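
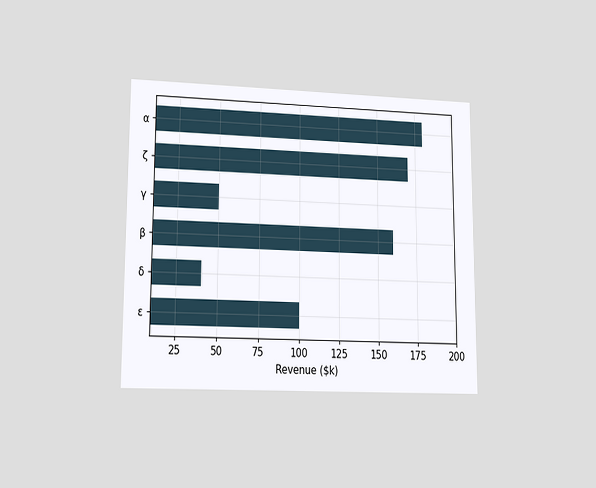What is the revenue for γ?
$50k

The chart is viewed at a slight angle. Reading along the chart's x-axis, the γ bar reaches $50k.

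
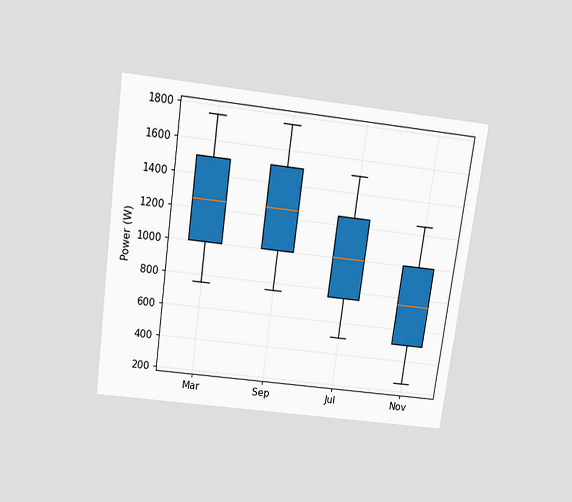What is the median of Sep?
The chart is tilted about 8° clockwise and viewed slightly from above. The median line in the Sep box sits at 1250W.

1250W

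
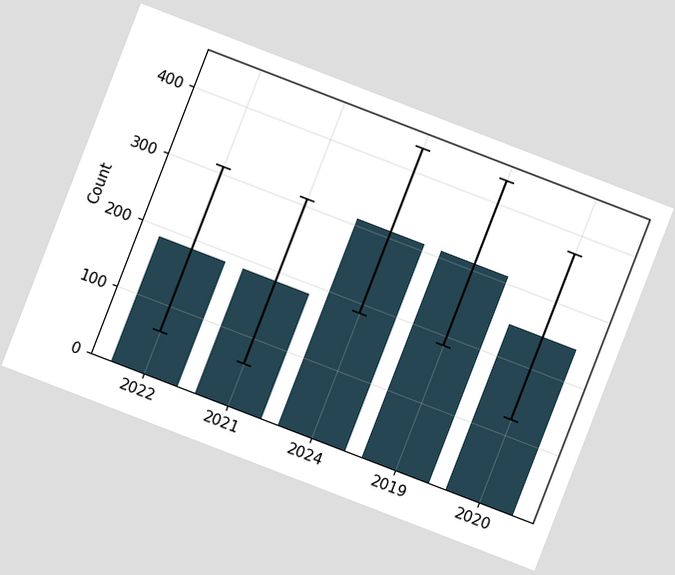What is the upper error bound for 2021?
The chart is tilted about 21° clockwise. The 2021 bar's upper whisker reaches 310.

310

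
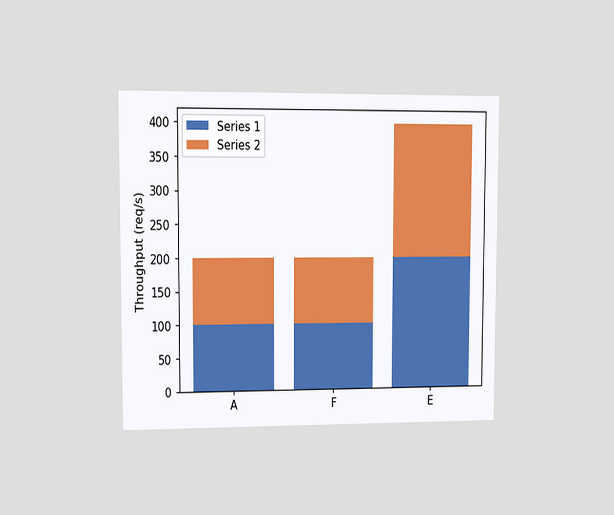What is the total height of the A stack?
200req/s

The chart is viewed at a slight angle. The A stack's top reaches 200req/s on the y-axis.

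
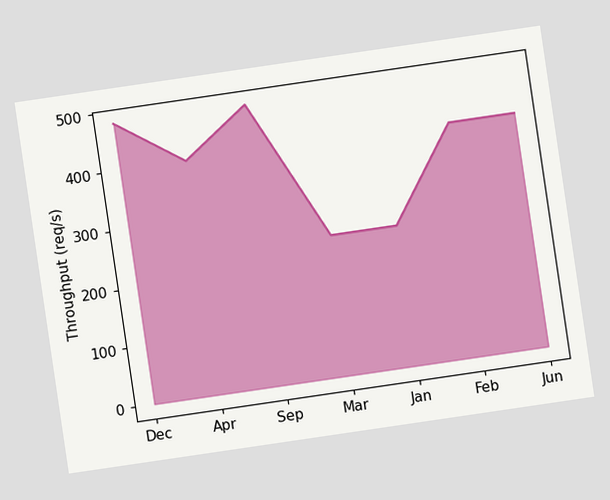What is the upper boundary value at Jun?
The chart is tilted about 8° counter-clockwise. At Jun the upper boundary is at 400req/s.

400req/s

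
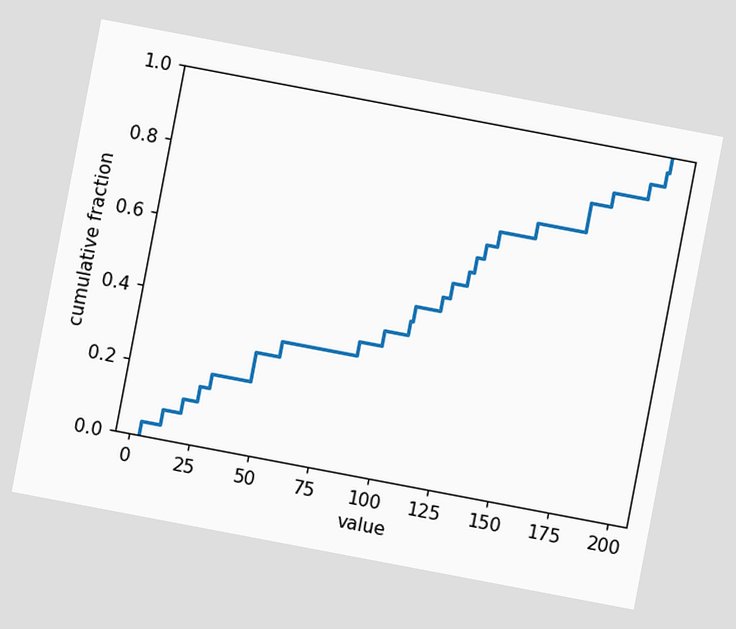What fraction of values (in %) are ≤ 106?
48%

The chart is tilted about 11° clockwise. At x=106 the ECDF step is at 48%.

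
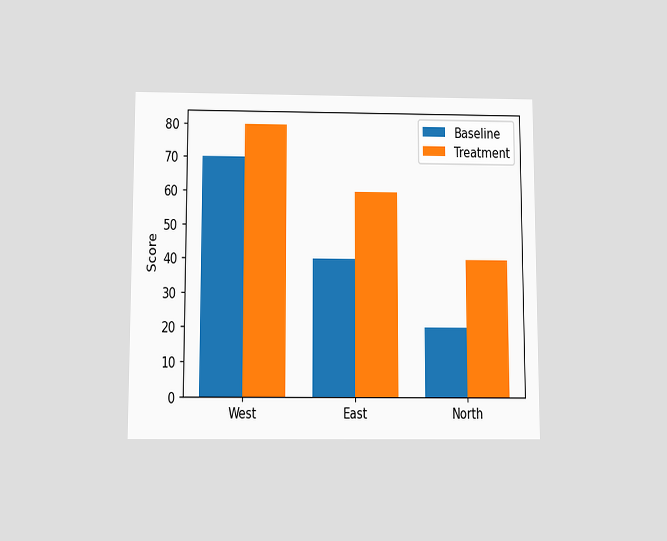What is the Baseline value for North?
The chart is viewed slightly from below. The Baseline bar at North reaches 20 on the y-axis.

20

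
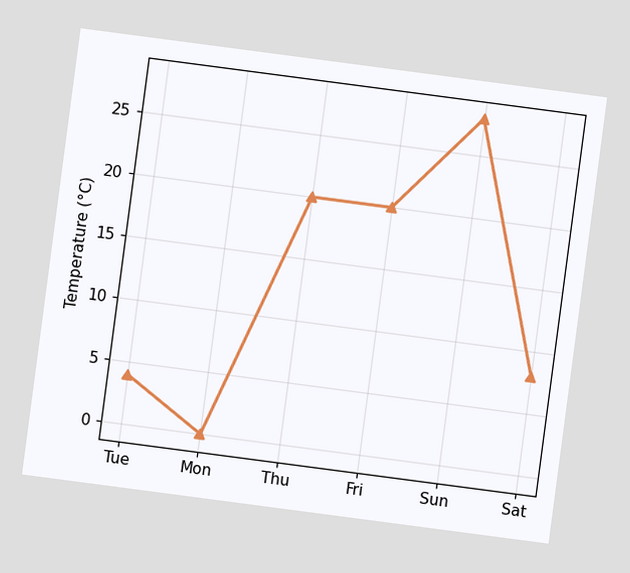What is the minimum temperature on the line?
0°C

The chart is tilted about 7° clockwise. The lowest point is at Mon, and reading across to the y-axis gives 0°C.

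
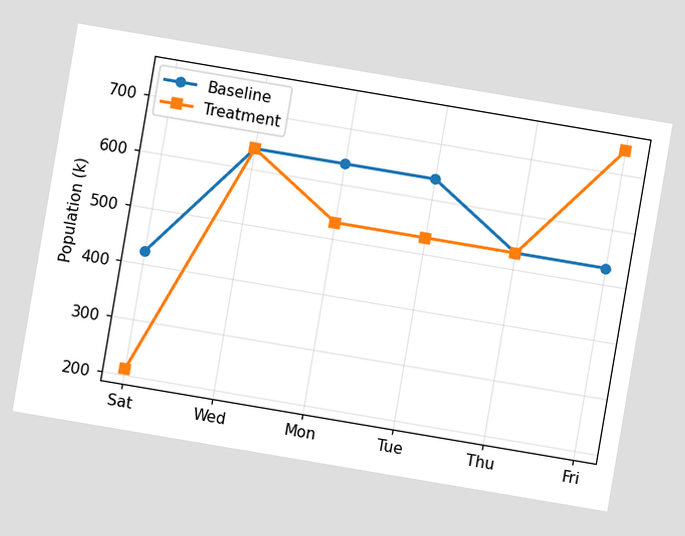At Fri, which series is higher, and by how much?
Treatment, by 212k

The chart is tilted about 10° clockwise. At Fri, Treatment sits above the other line by 212k.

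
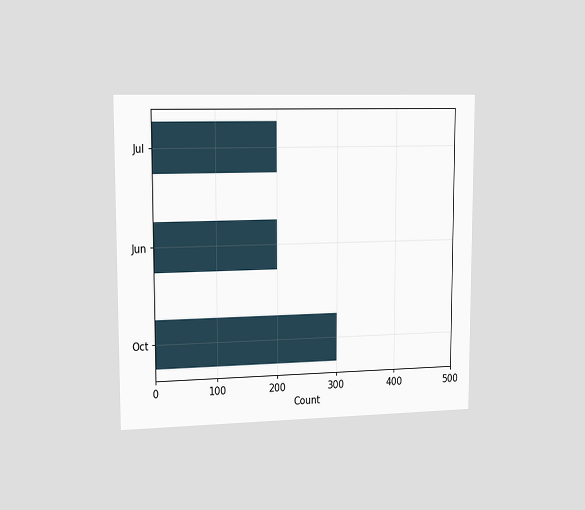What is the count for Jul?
The chart is viewed slightly from the left. Reading along the chart's x-axis, the Jul bar reaches 200.

200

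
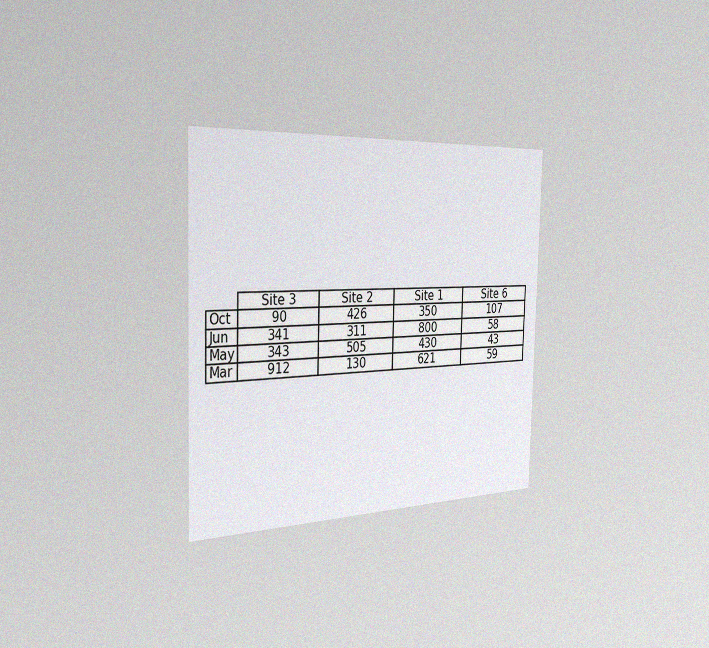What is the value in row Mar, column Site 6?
The chart is viewed slightly from the left, with some photo noise. The (Mar, Site 6) cell reads 59.

59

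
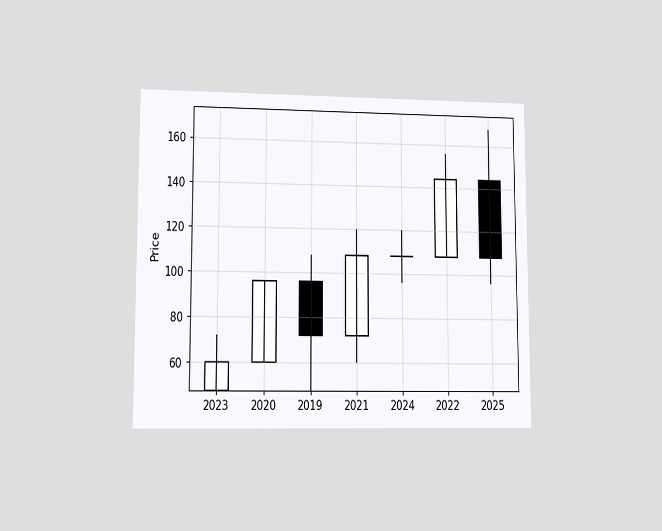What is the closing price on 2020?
The chart is viewed at a slight angle. The 2020 candle closes at 96.

96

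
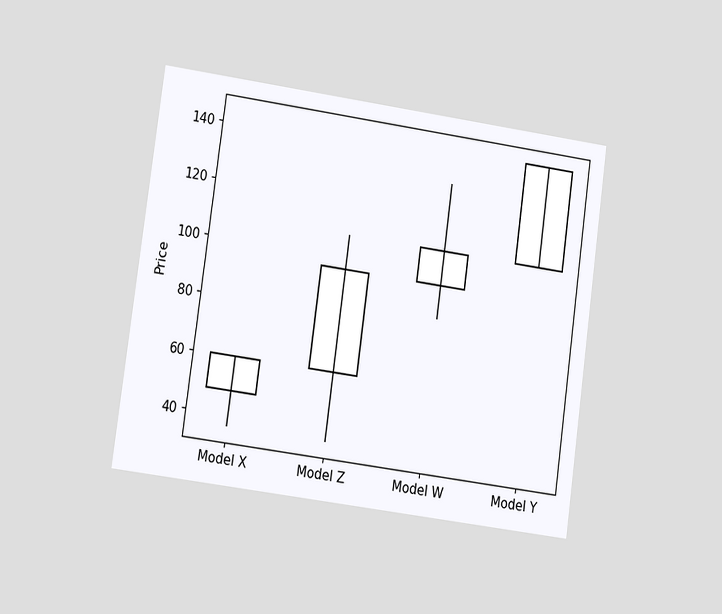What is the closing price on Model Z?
The chart is tilted about 8° clockwise and viewed at a slight angle. The Model Z candle closes at 96.

96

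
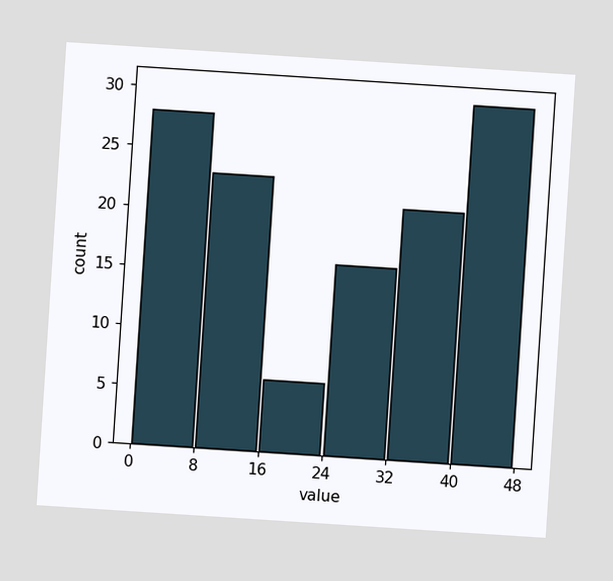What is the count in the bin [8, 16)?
23

The chart is tilted about 4° clockwise. The [8, 16) bin has height 23.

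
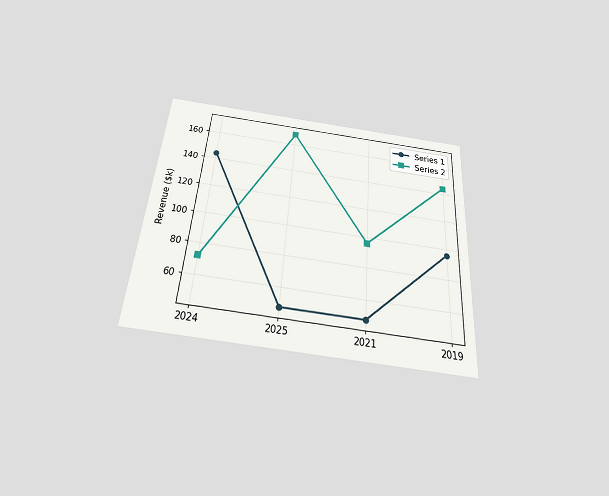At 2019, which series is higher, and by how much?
The chart is tilted about 4° clockwise and viewed slightly from below. At 2019, Series 2 sits above the other line by $48k.

Series 2, by $48k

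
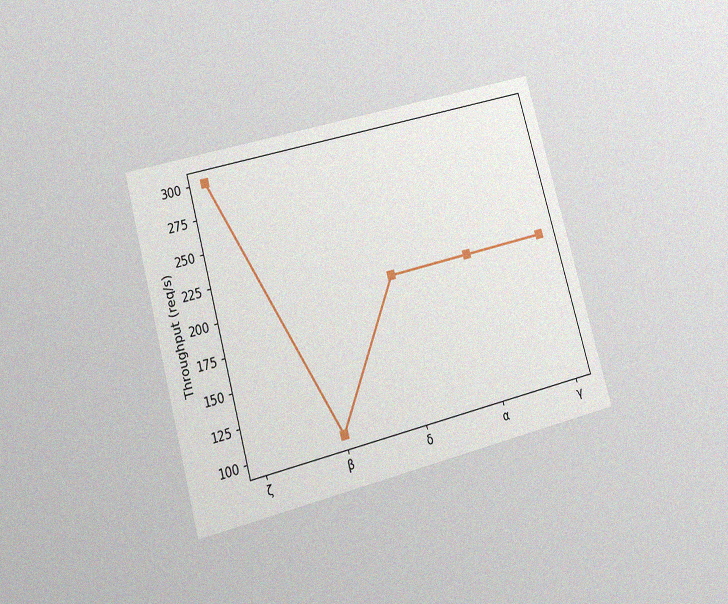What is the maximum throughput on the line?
300req/s

The chart is tilted about 16° counter-clockwise and viewed at a slight angle, with some photo noise. The highest point is at ζ, and reading across to the y-axis gives 300req/s.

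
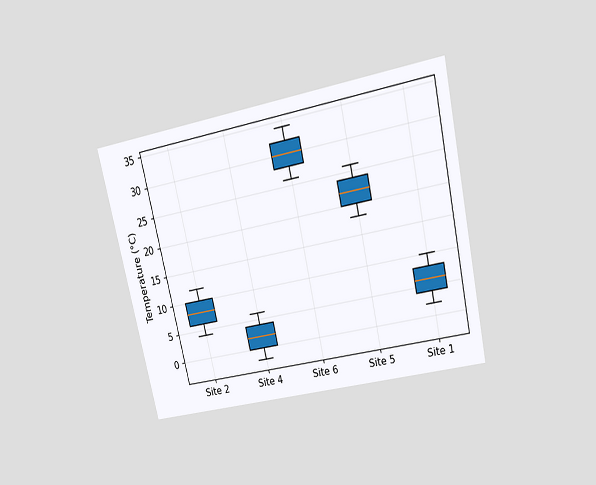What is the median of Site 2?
8°C

The chart is tilted about 13° counter-clockwise and viewed slightly from above. The median line in the Site 2 box sits at 8°C.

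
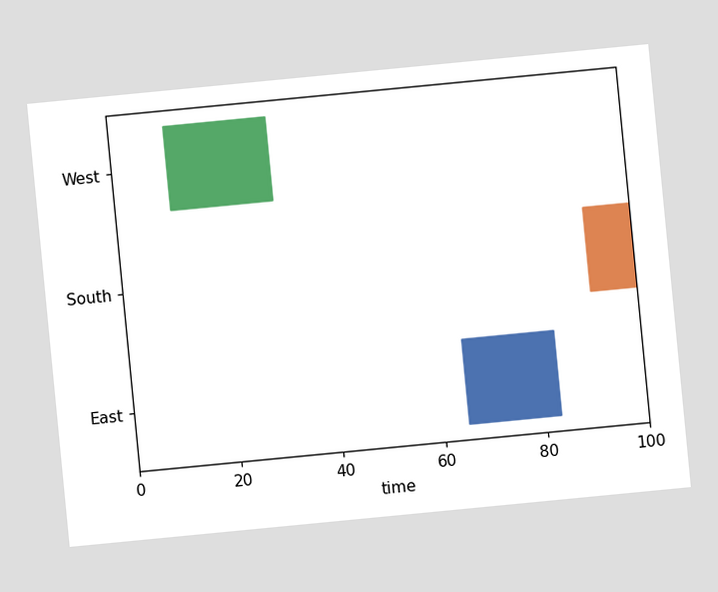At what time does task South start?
91

The chart is tilted about 6° counter-clockwise. The South bar begins at t=91.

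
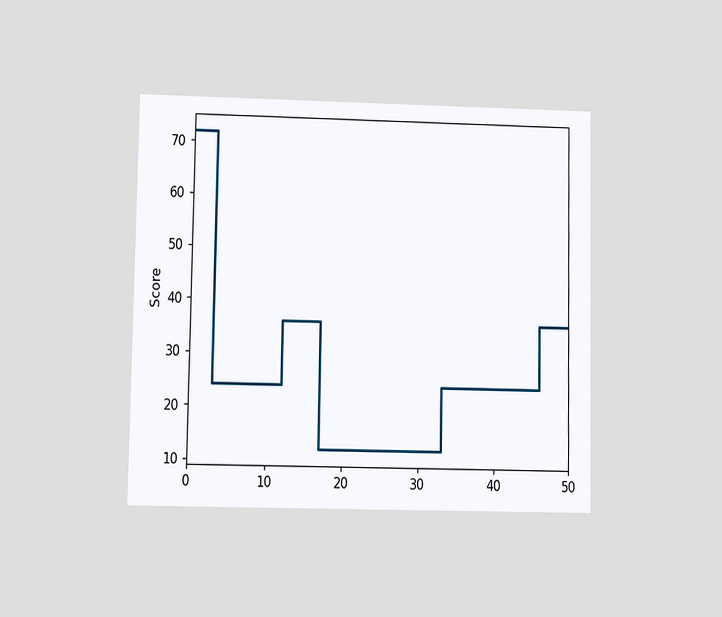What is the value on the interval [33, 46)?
24

The chart is viewed at a slight angle. On [33, 46) the step sits at 24.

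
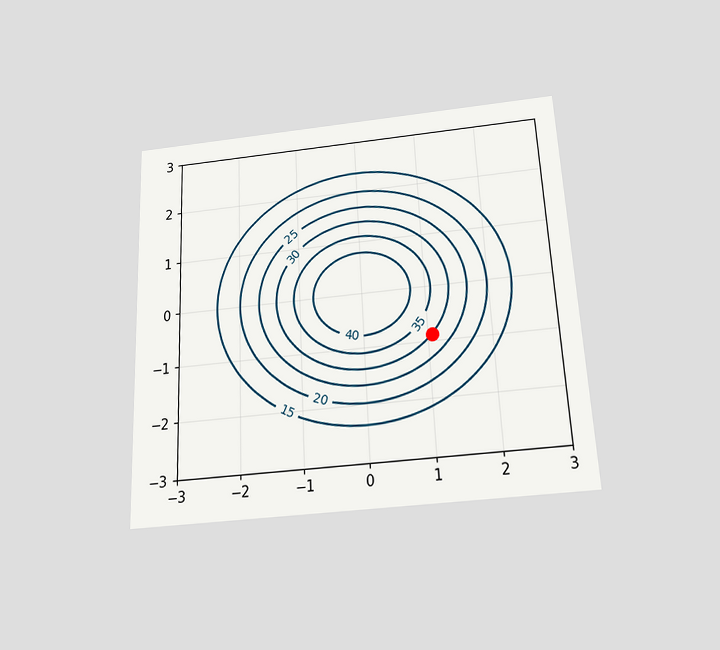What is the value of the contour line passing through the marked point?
The chart is tilted about 3° counter-clockwise and viewed slightly from below. The marked point sits on the contour labelled 30.

30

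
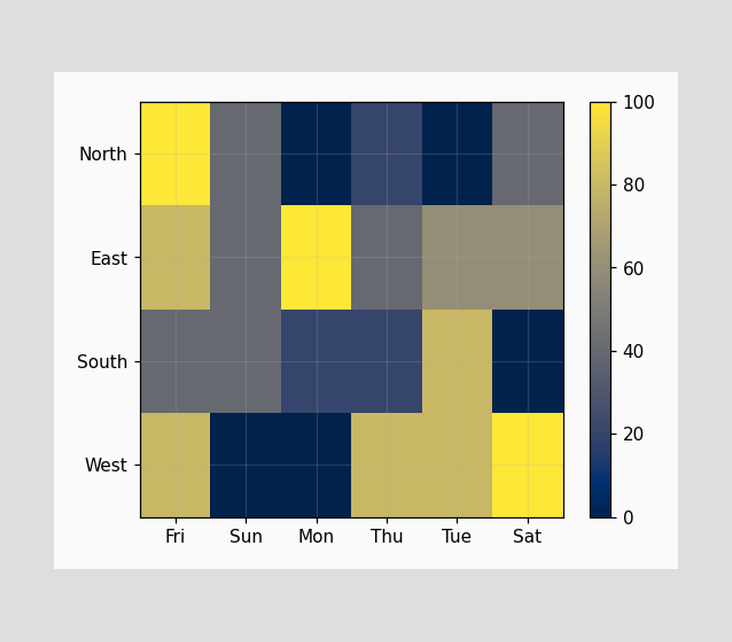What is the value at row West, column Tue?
80

Matching cell (West, Tue) against the colorbar gives 80.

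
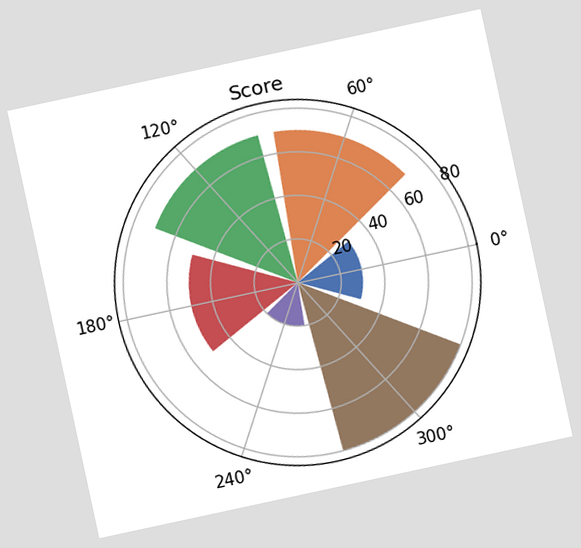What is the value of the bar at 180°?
The chart is tilted about 12° counter-clockwise. The bar at 180° reaches 50 on the radial axis.

50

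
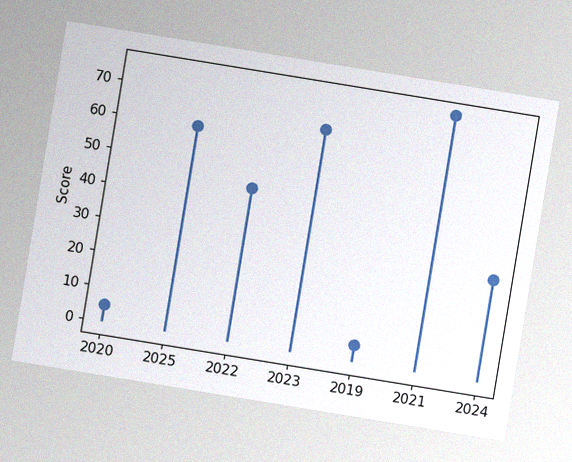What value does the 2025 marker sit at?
60

The chart is tilted about 9° clockwise, with some photo noise. The 2025 marker sits at 60.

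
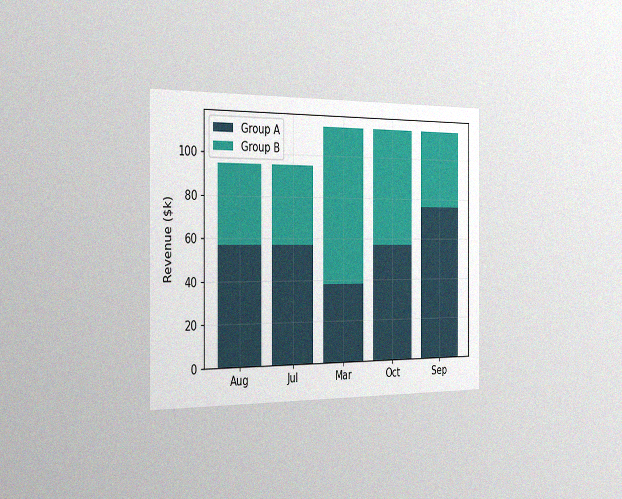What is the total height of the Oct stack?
$114k

The chart is viewed slightly from the left, with some photo noise. The Oct stack's top reaches $114k on the y-axis.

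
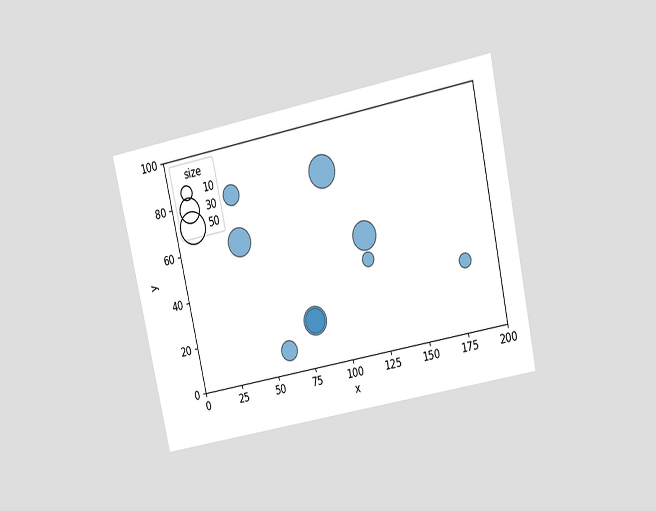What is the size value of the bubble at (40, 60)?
40

The chart is tilted about 12° counter-clockwise and viewed slightly from above. Matching the bubble at (40, 60) against the size legend gives 40.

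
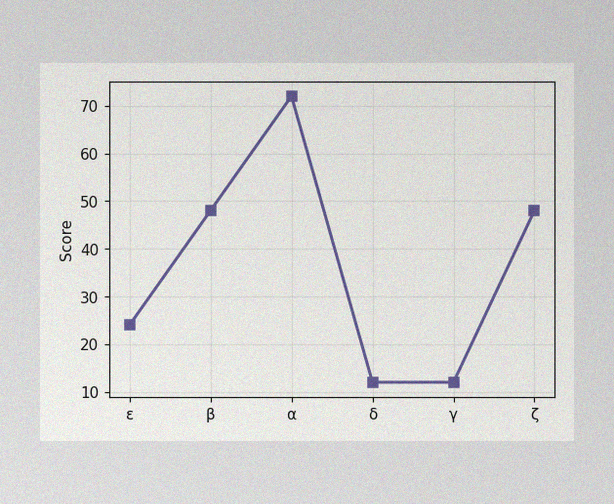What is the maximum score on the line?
72

The image has some photo noise and uneven lighting. The highest point is at α, and reading across to the y-axis gives 72.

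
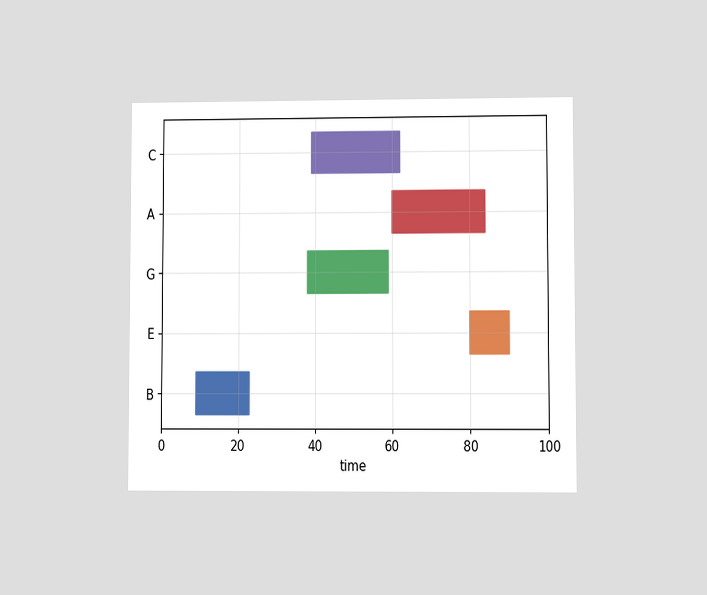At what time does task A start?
The chart is viewed at a slight angle. The A bar begins at t=60.

60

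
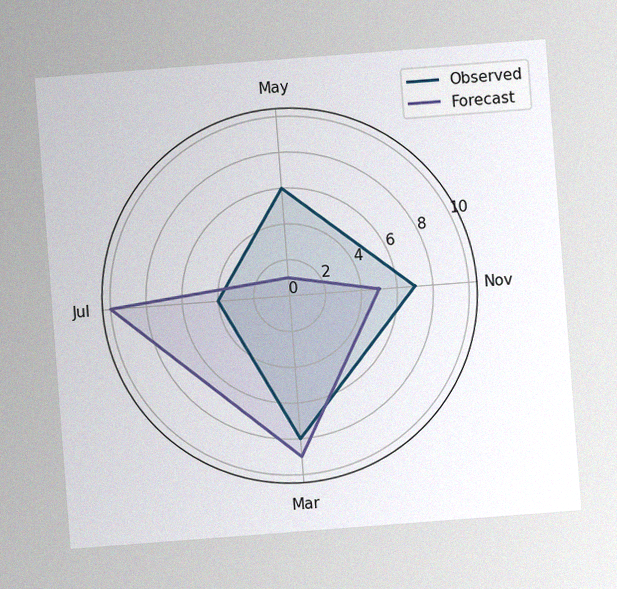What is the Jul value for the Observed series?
The chart is tilted about 4° counter-clockwise, with some photo noise. On the Jul axis, Observed reaches 4.

4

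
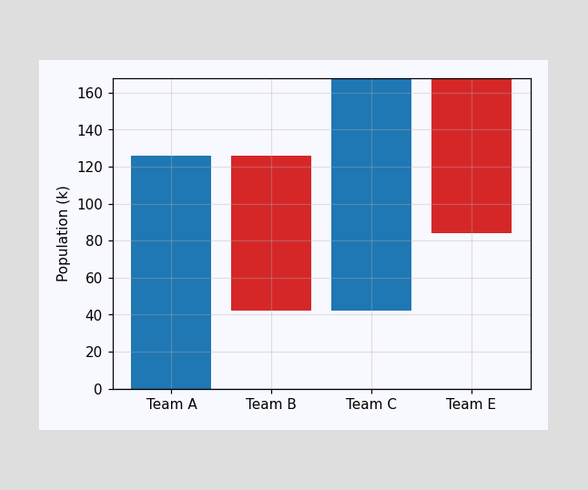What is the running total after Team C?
After Team C the running total reaches 168k.

168k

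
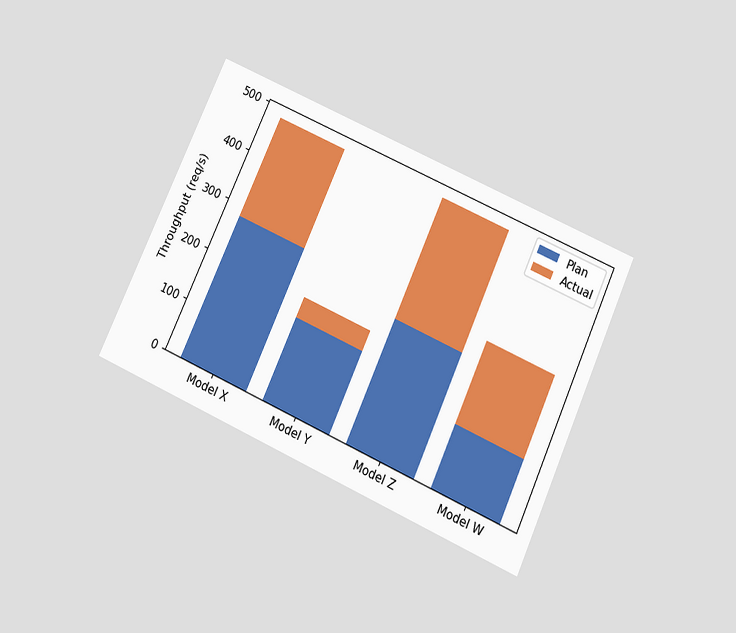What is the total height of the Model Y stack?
200req/s

The chart is tilted about 24° clockwise and viewed slightly from below. The Model Y stack's top reaches 200req/s on the y-axis.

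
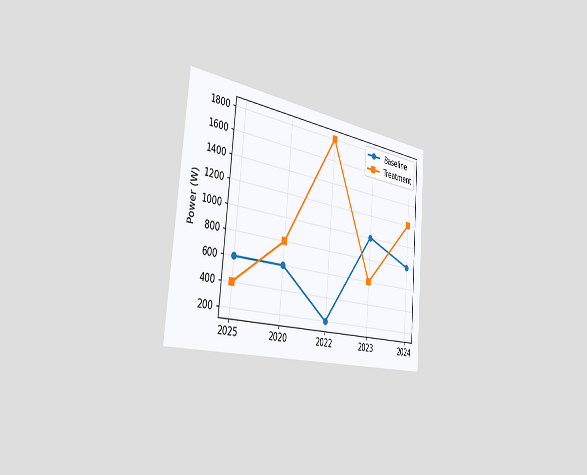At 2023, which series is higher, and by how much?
The chart is tilted about 5° clockwise and viewed slightly from the left. At 2023, Baseline sits above the other line by 400W.

Baseline, by 400W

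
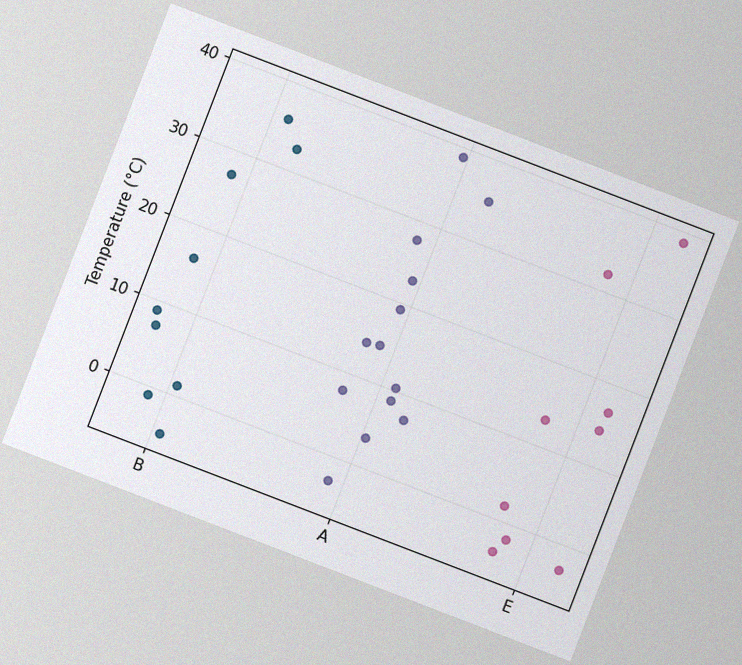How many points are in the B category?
9

The chart is tilted about 21° clockwise, with some photo noise. Counting the markers in the B column gives 9.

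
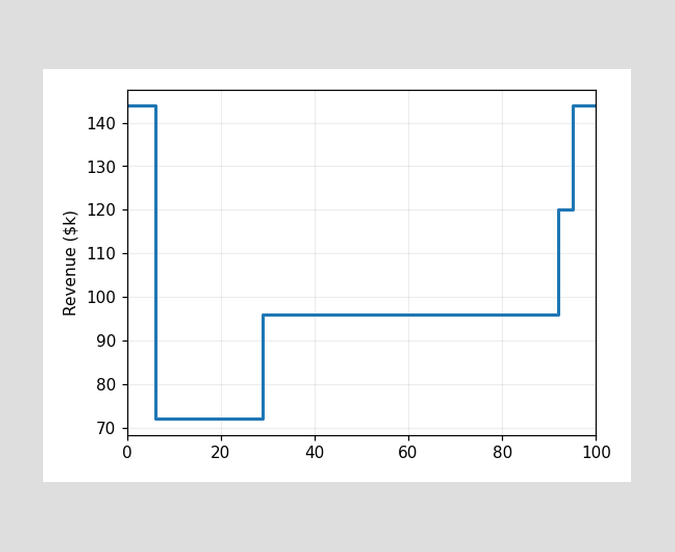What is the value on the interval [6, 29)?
On [6, 29) the step sits at $72k.

$72k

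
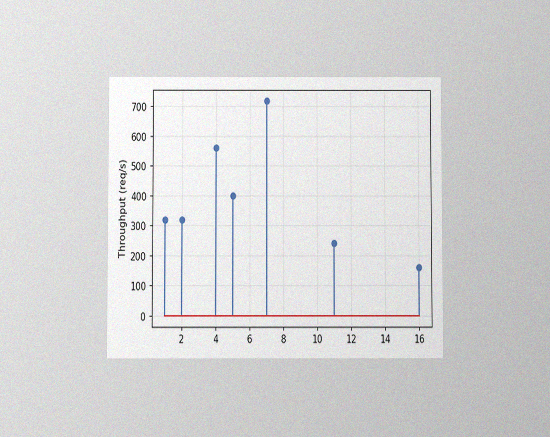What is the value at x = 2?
320req/s

The chart is viewed at a slight angle, with some photo noise. The stem at x=2 reaches 320req/s.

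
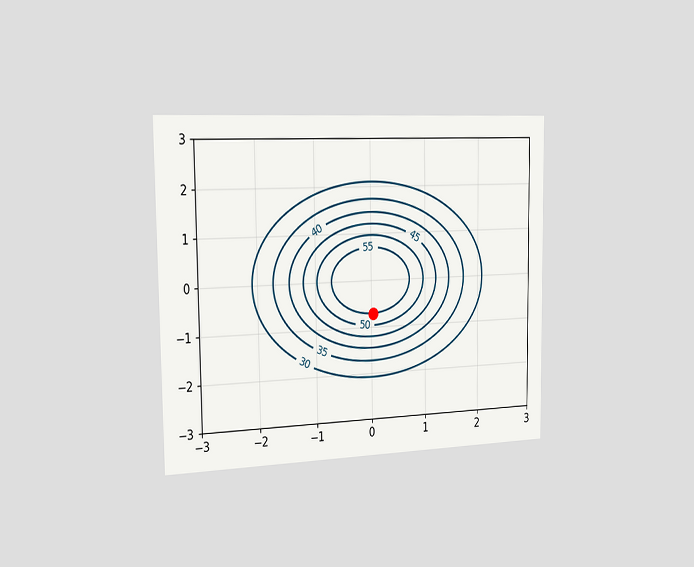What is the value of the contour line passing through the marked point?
55

The chart is viewed slightly from the left. The marked point sits on the contour labelled 55.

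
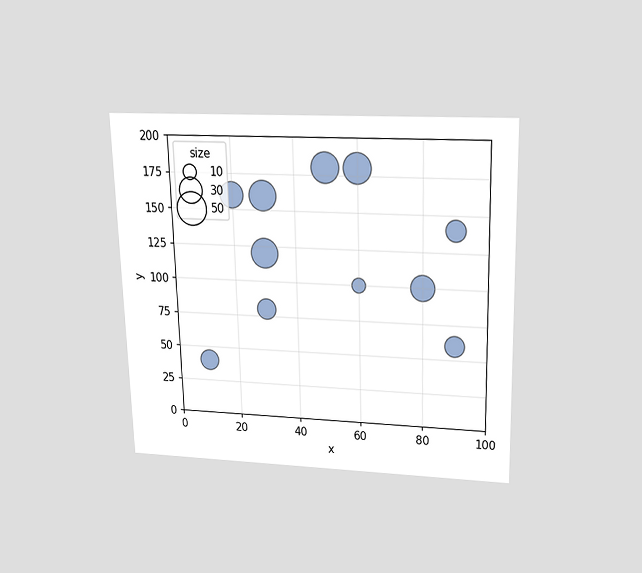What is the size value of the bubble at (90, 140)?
20

The chart is viewed slightly from above. Matching the bubble at (90, 140) against the size legend gives 20.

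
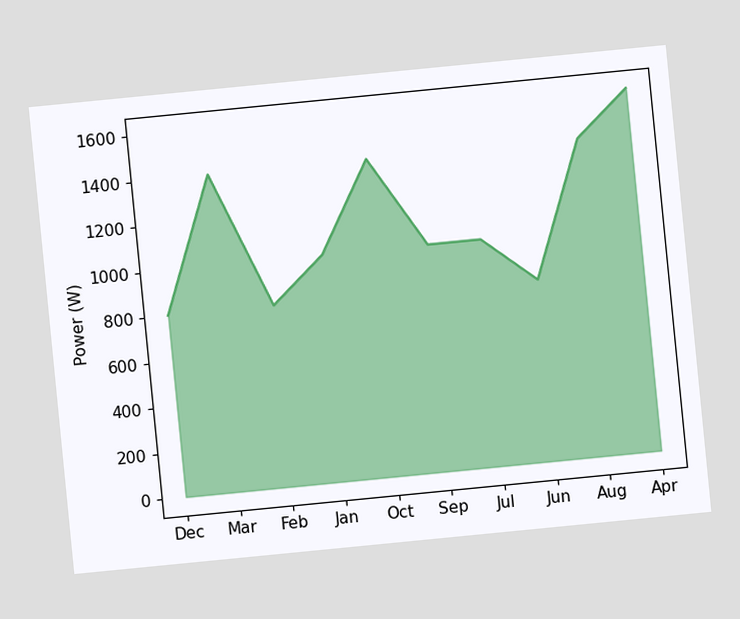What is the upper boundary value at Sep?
The chart is tilted about 6° counter-clockwise. At Sep the upper boundary is at 1000W.

1000W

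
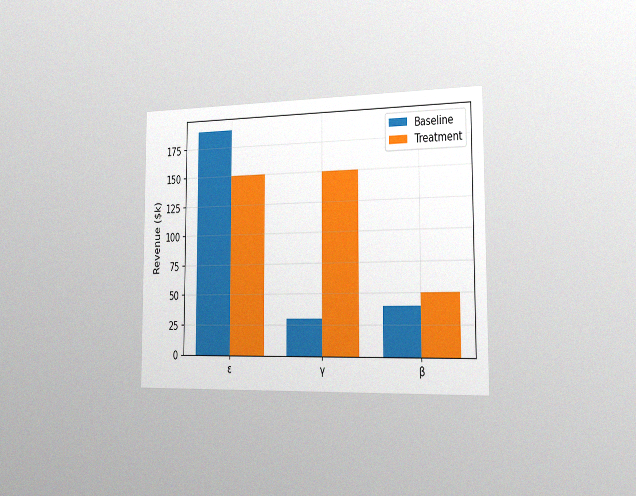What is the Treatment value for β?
The chart is viewed slightly from the right, with some photo noise. The Treatment bar at β reaches $50k on the y-axis.

$50k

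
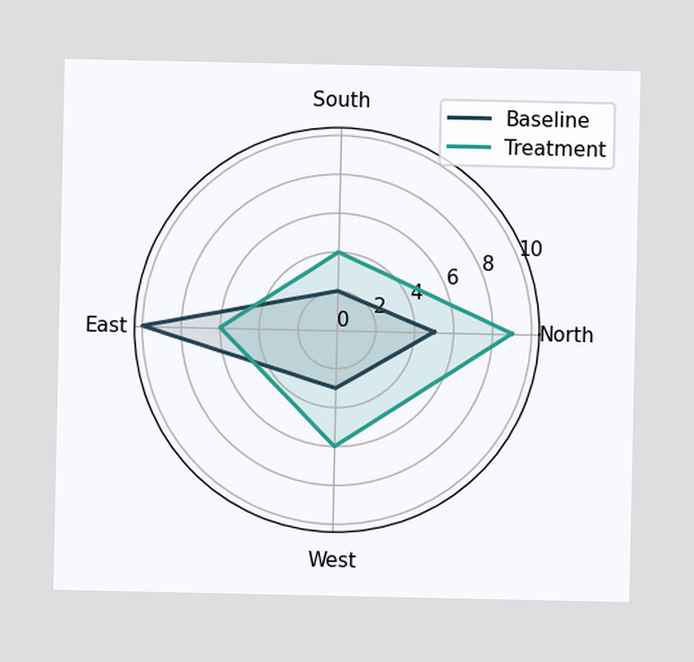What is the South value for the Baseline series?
2

On the South axis, Baseline reaches 2.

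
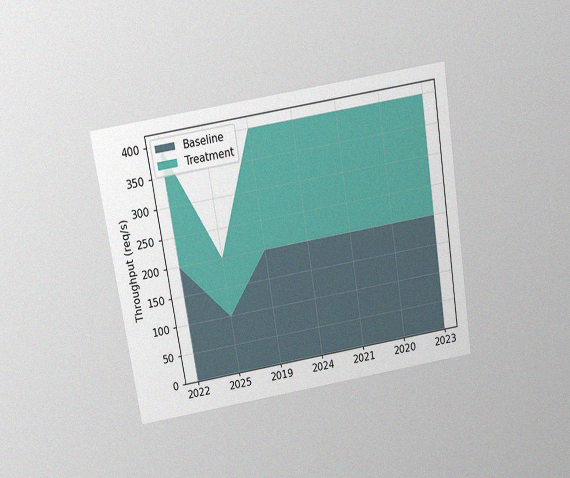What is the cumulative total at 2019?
400req/s

The chart is tilted about 9° counter-clockwise and viewed slightly from above, with some photo noise. The stacked total at 2019 reaches 400req/s.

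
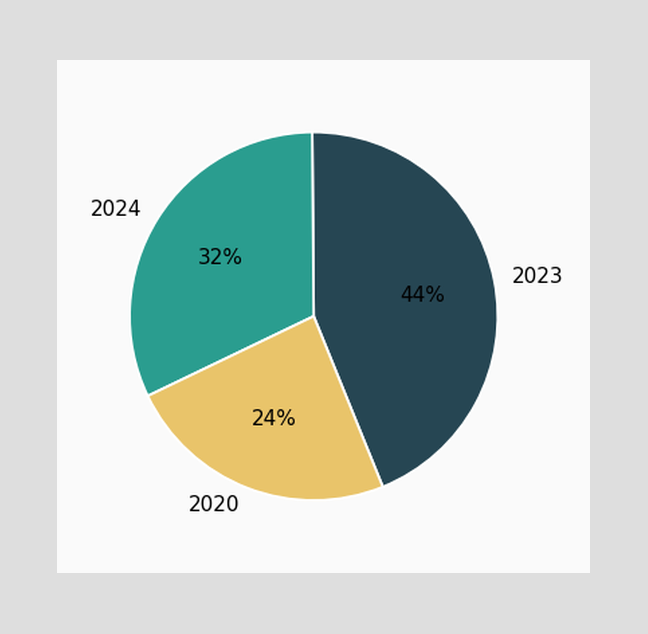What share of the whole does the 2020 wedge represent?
The 2020 slice takes up 24% of the pie.

24%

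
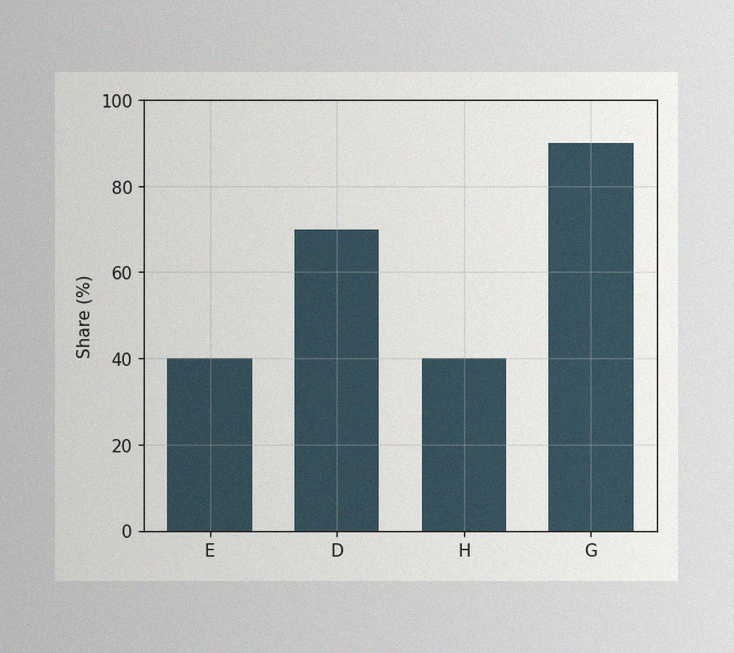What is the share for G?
The image has some photo noise and uneven lighting. Reading along the chart's y-axis, the G bar reaches 90%.

90%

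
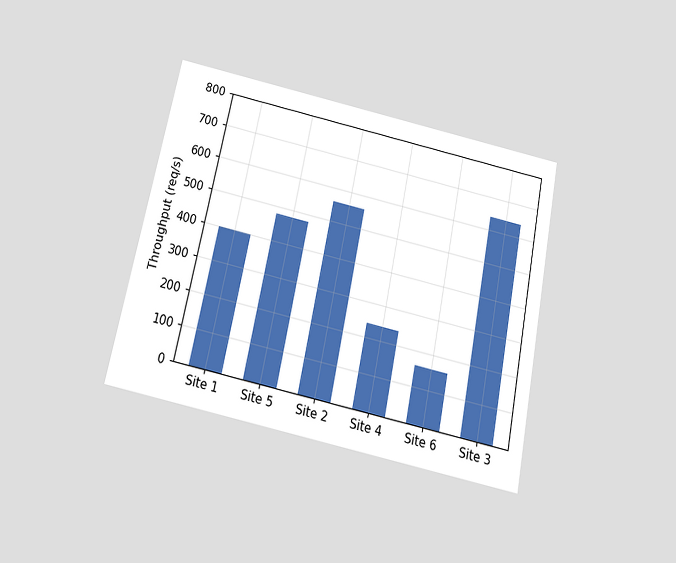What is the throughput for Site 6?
160req/s

The chart is tilted about 12° clockwise and viewed slightly from below. Reading along the chart's y-axis, the Site 6 bar reaches 160req/s.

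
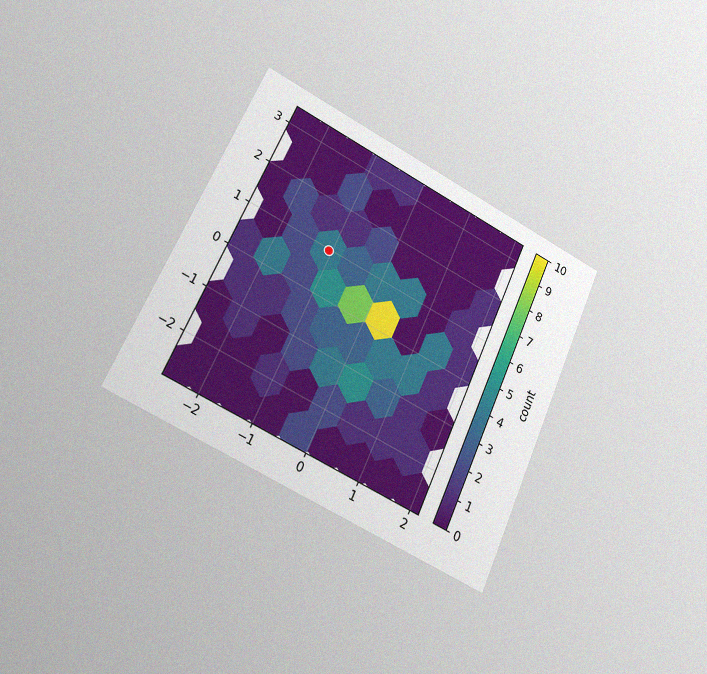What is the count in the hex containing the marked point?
The chart is tilted about 24° clockwise and viewed slightly from the left, with some photo noise. The marked hex reads 4 on the colorbar.

4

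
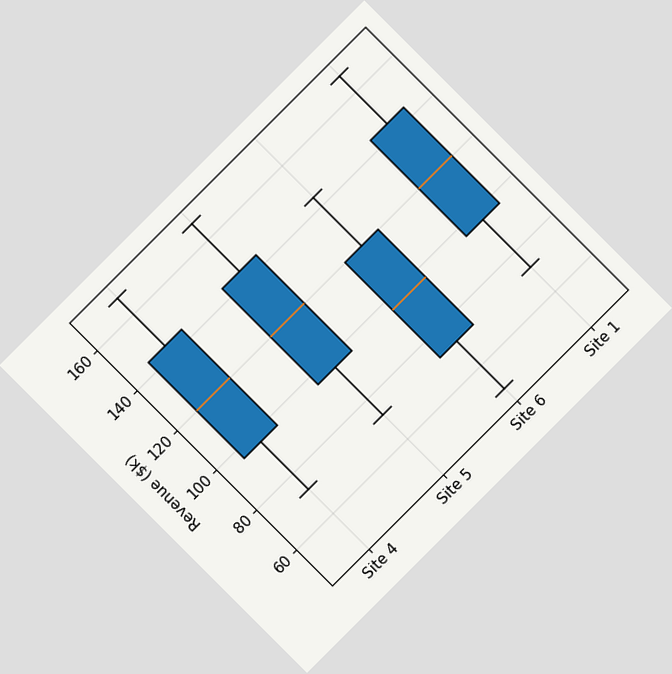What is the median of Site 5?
The chart is tilted about 45° counter-clockwise. The median line in the Site 5 box sits at $120k.

$120k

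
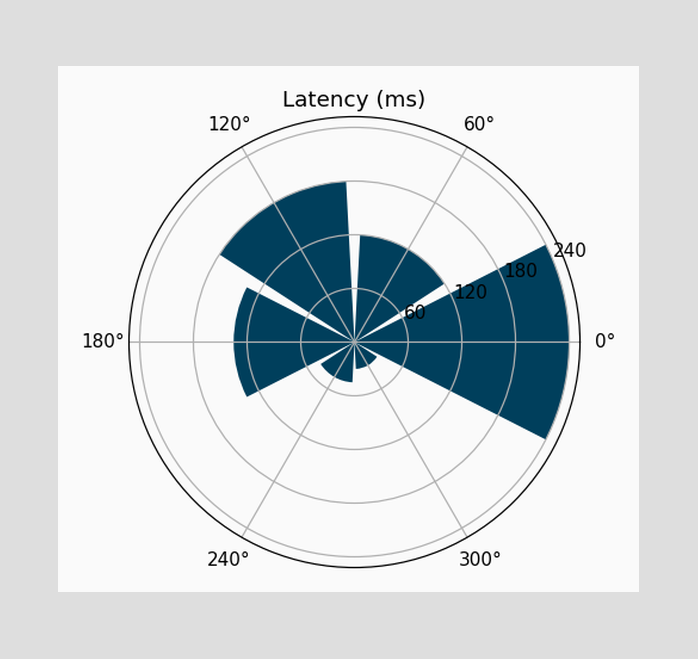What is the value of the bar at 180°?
The bar at 180° reaches 135ms on the radial axis.

135ms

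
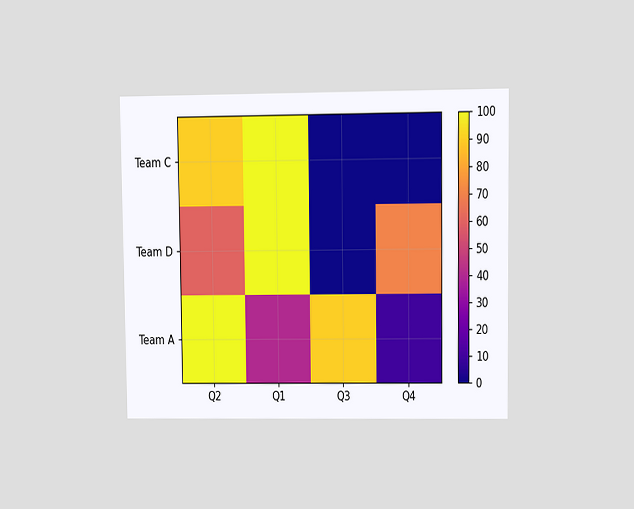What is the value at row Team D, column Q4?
The chart is viewed at a slight angle. Matching cell (Team D, Q4) against the colorbar gives 70.

70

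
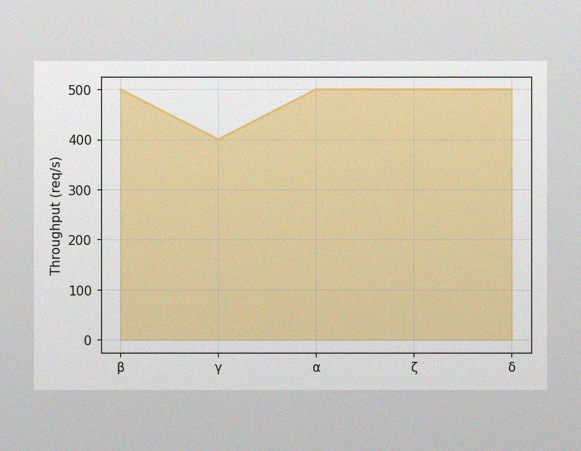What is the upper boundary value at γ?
400req/s

The image has some photo noise and uneven lighting. At γ the upper boundary is at 400req/s.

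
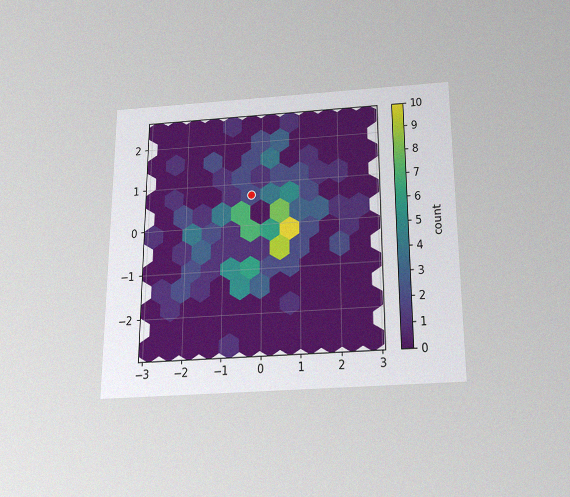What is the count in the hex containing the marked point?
2

The chart is viewed slightly from below, with some photo noise. The marked hex reads 2 on the colorbar.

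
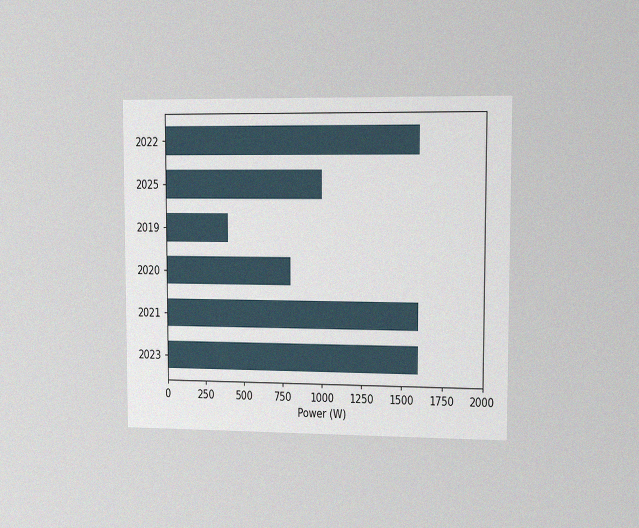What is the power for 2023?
1600W

The chart is viewed slightly from the right, with some photo noise. Reading along the chart's x-axis, the 2023 bar reaches 1600W.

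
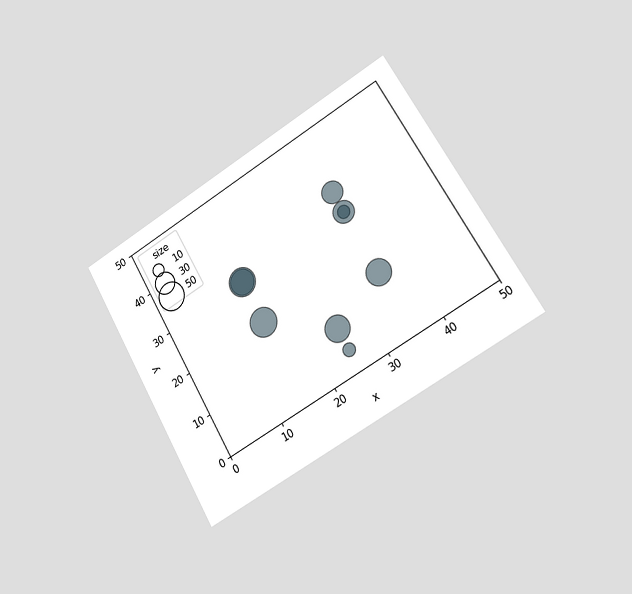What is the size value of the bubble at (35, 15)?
The chart is tilted about 30° counter-clockwise and viewed slightly from the right. Matching the bubble at (35, 15) against the size legend gives 40.

40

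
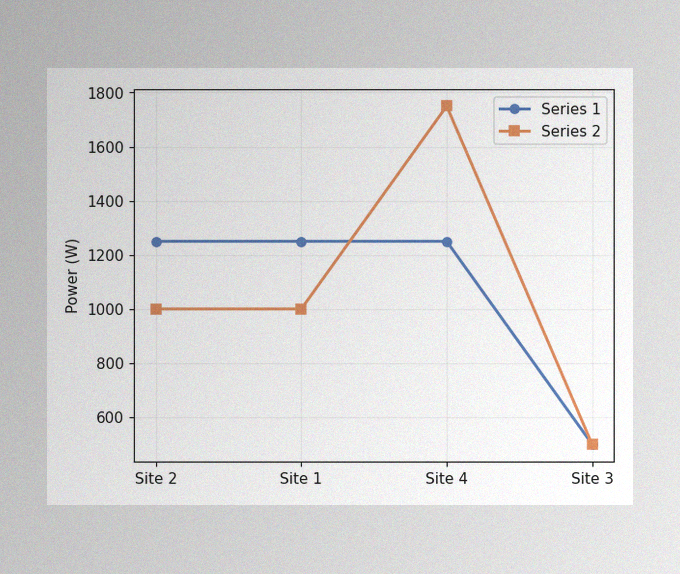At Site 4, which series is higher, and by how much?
The image has some photo noise and uneven lighting. At Site 4, Series 2 sits above the other line by 500W.

Series 2, by 500W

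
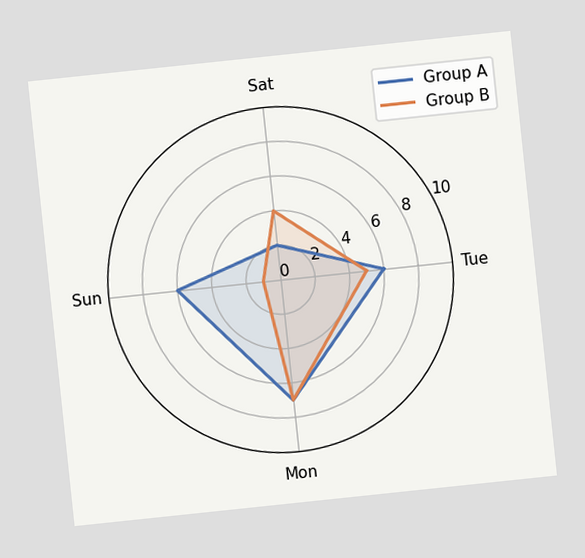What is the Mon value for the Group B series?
7

The chart is tilted about 6° counter-clockwise. On the Mon axis, Group B reaches 7.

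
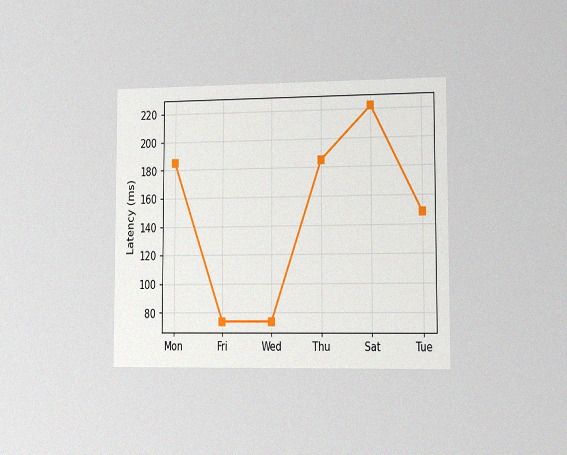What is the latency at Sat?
222ms

The chart is viewed slightly from the right, with some photo noise. At Sat, the line is at 222ms.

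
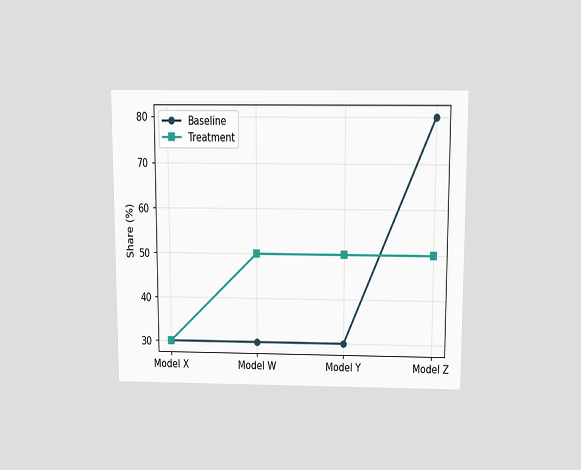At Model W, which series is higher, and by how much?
Treatment, by 20%

The chart is viewed slightly from above. At Model W, Treatment sits above the other line by 20%.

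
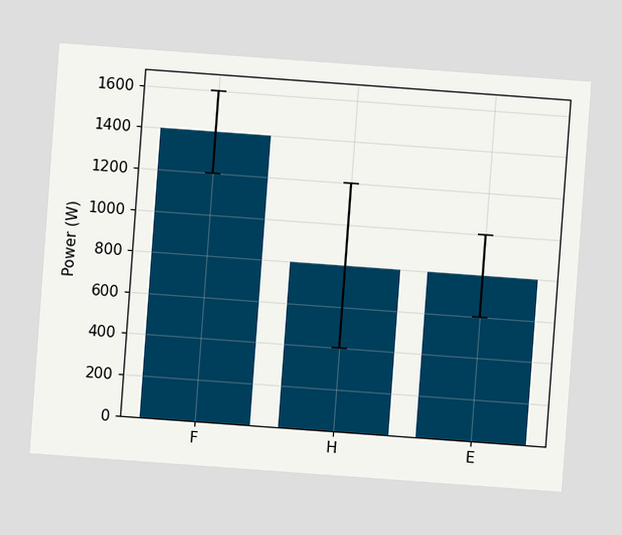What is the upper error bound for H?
The chart is tilted about 4° clockwise. The H bar's upper whisker reaches 1200W.

1200W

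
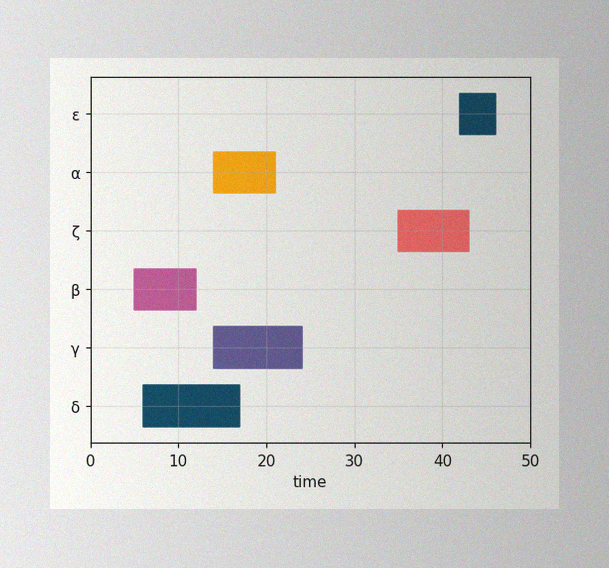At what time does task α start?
The image has some photo noise and uneven lighting. The α bar begins at t=14.

14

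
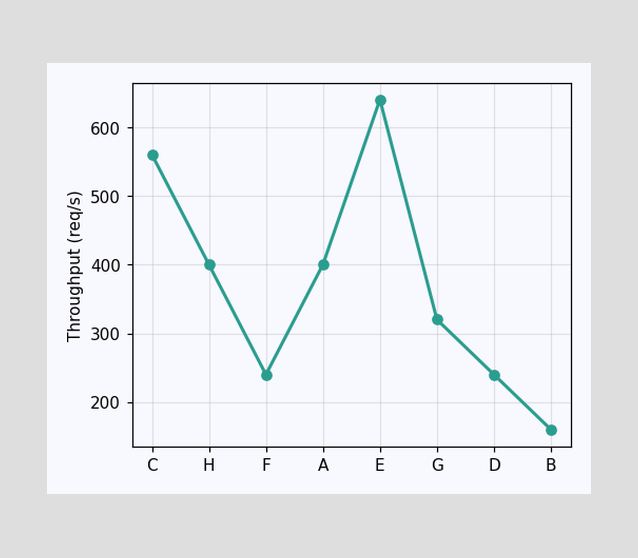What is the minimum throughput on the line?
The lowest point is at B, and reading across to the y-axis gives 160req/s.

160req/s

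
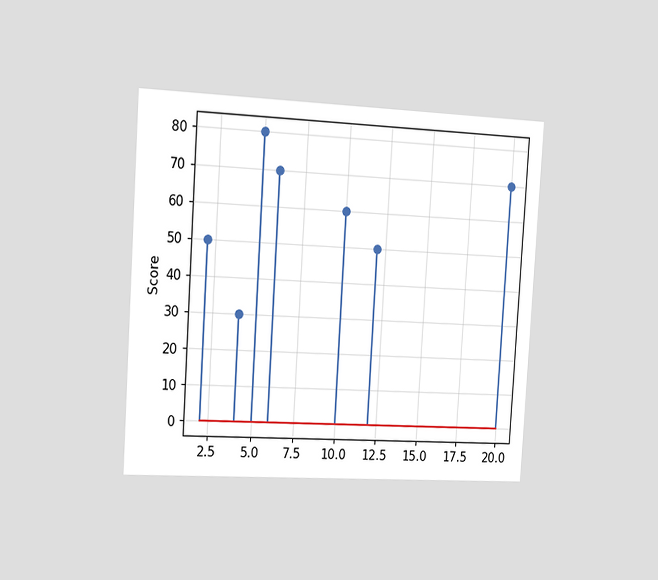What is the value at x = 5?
80

The chart is tilted about 4° clockwise and viewed slightly from the left. The stem at x=5 reaches 80.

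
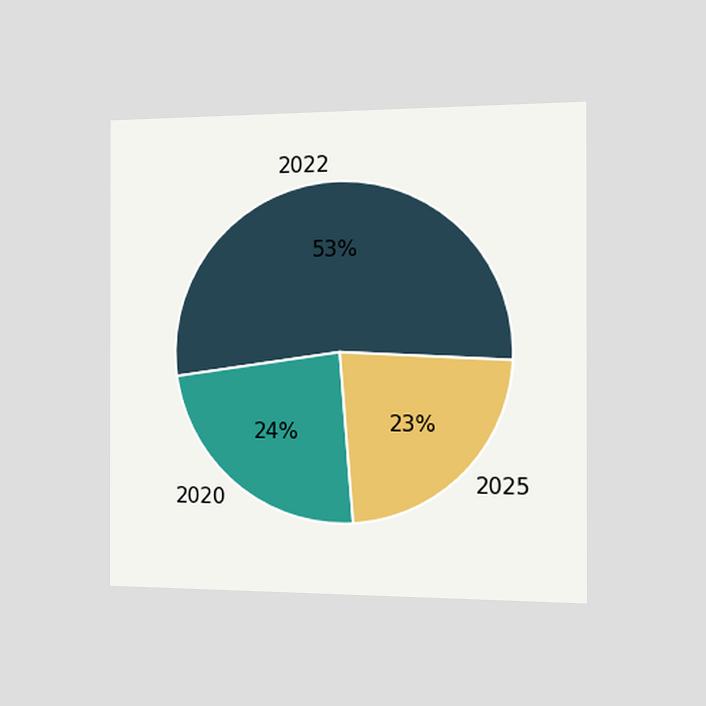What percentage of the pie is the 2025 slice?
23%

The chart is viewed slightly from the right. The 2025 slice takes up 23% of the pie.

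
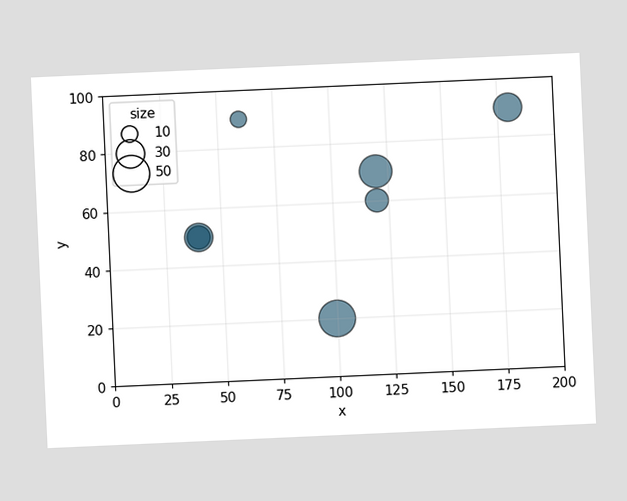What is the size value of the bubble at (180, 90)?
30

The chart is tilted about 3° counter-clockwise. Matching the bubble at (180, 90) against the size legend gives 30.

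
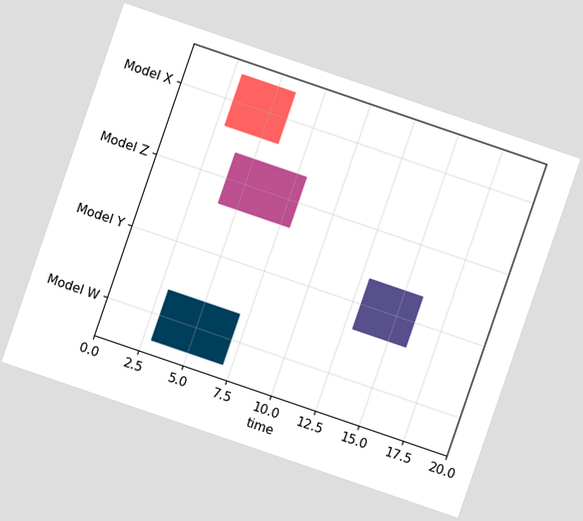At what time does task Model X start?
The chart is tilted about 19° clockwise. The Model X bar begins at t=3.

3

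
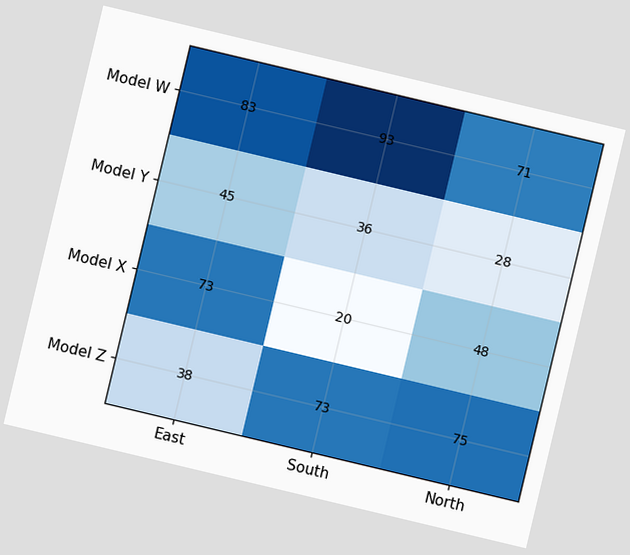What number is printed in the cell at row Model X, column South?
The chart is tilted about 13° clockwise. The (Model X, South) cell reads 20.

20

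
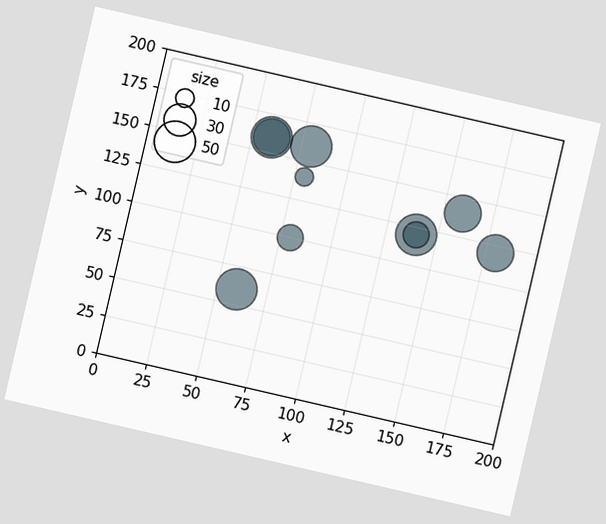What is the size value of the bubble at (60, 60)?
The chart is tilted about 13° clockwise. Matching the bubble at (60, 60) against the size legend gives 50.

50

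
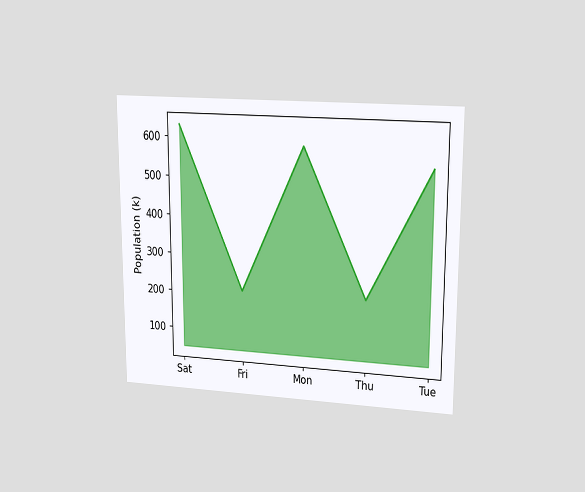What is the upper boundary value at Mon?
588k

The chart is viewed at a slight angle. At Mon the upper boundary is at 588k.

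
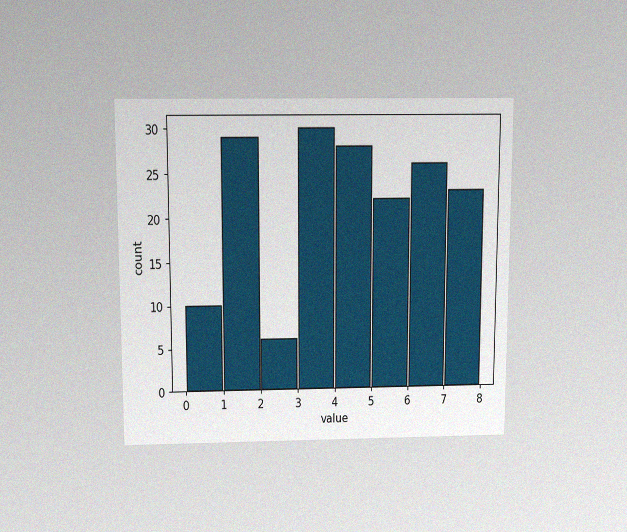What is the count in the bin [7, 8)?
23

The chart is viewed slightly from above, with some photo noise. The [7, 8) bin has height 23.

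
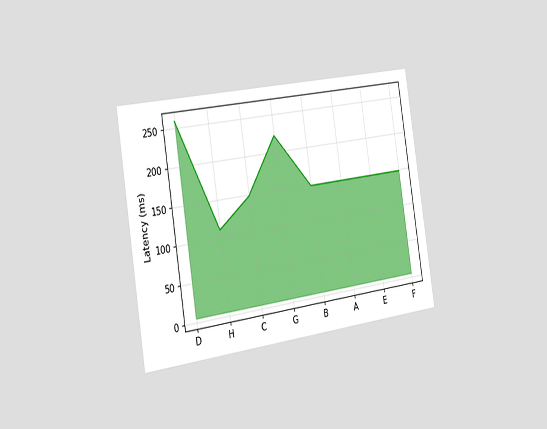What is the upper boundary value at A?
The chart is tilted about 9° counter-clockwise and viewed slightly from the left. At A the upper boundary is at 148ms.

148ms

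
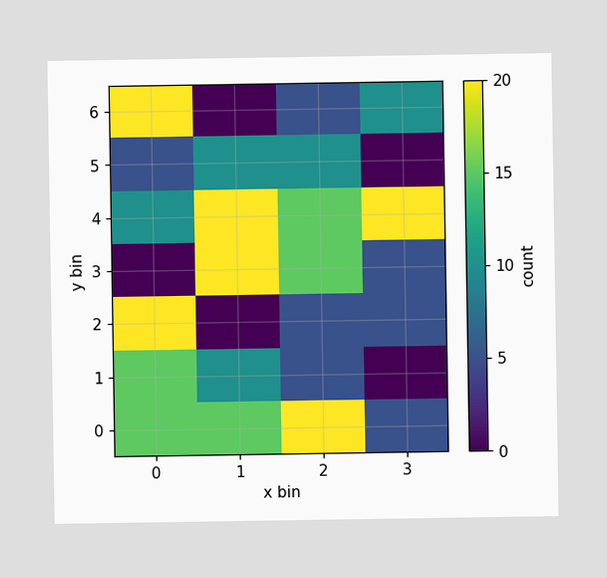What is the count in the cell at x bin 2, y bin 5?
10

Matching the cell (2, 5) against the colorbar gives 10.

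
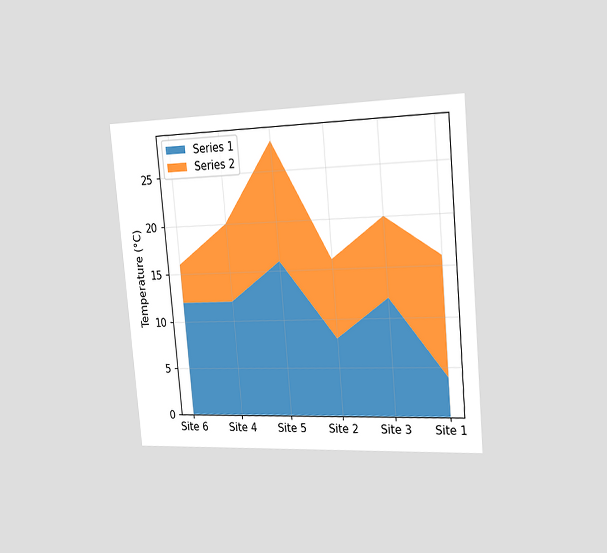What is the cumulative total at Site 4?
The chart is tilted about 5° counter-clockwise and viewed slightly from the right. The stacked total at Site 4 reaches 20°C.

20°C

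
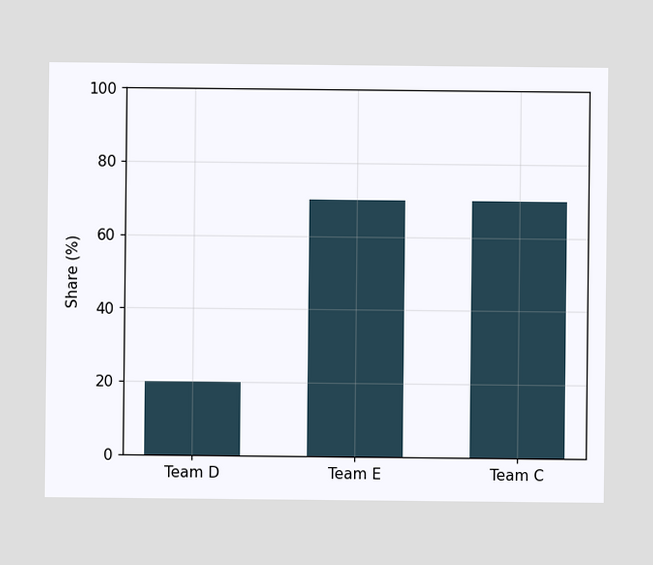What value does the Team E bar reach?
70%

Reading along the chart's y-axis, the Team E bar reaches 70%.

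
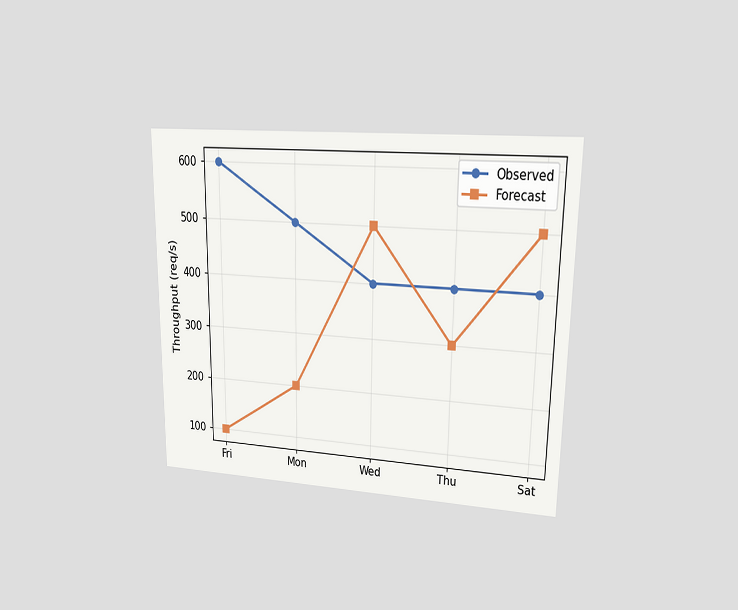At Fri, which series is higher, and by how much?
Observed, by 500req/s

The chart is viewed at a slight angle. At Fri, Observed sits above the other line by 500req/s.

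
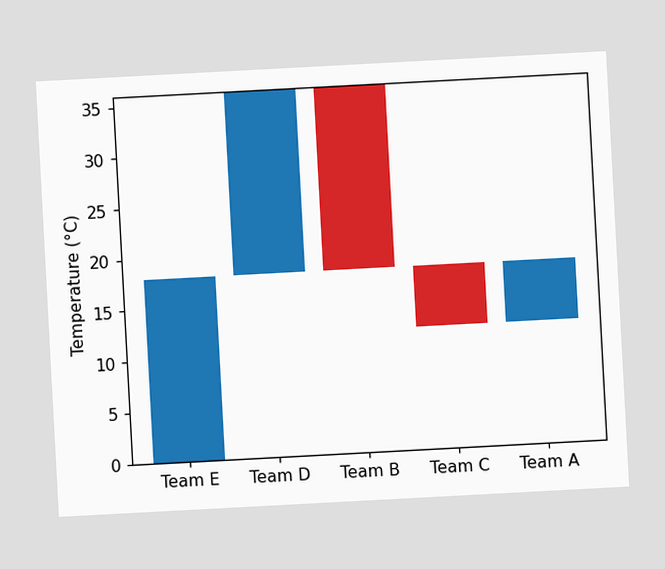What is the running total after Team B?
The chart is tilted about 3° counter-clockwise. After Team B the running total reaches 18°C.

18°C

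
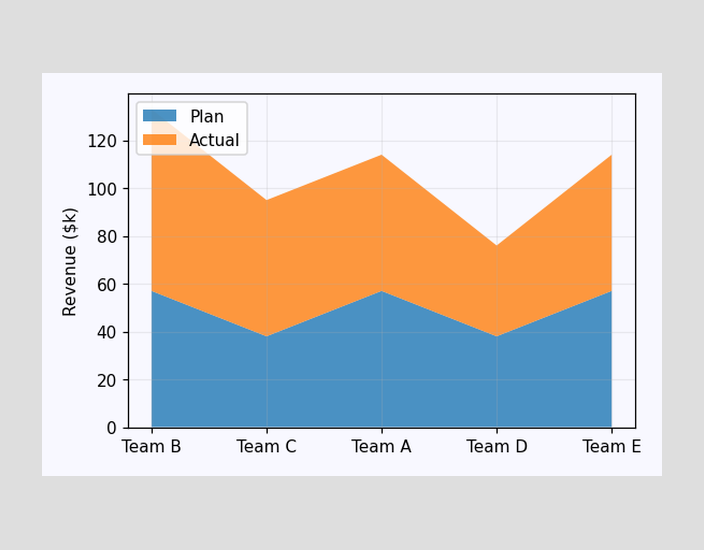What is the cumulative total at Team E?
$114k

The stacked total at Team E reaches $114k.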